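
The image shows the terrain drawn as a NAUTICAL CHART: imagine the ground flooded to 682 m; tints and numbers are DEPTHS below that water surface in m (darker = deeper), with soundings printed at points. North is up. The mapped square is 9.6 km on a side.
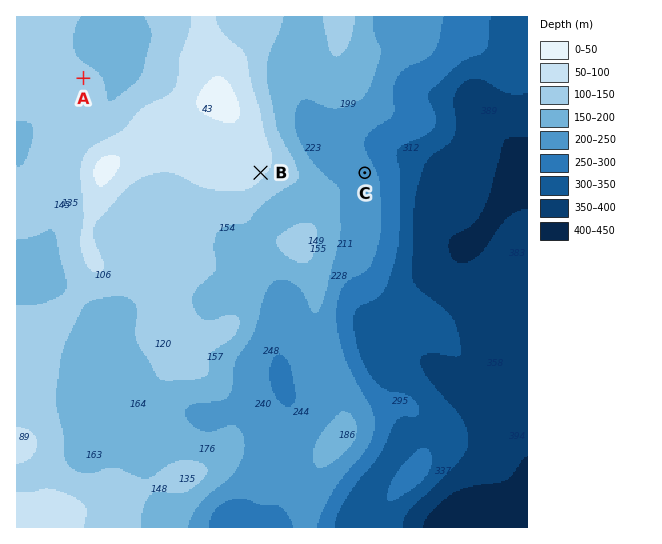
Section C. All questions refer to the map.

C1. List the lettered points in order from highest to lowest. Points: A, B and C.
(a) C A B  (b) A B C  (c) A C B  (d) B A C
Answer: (d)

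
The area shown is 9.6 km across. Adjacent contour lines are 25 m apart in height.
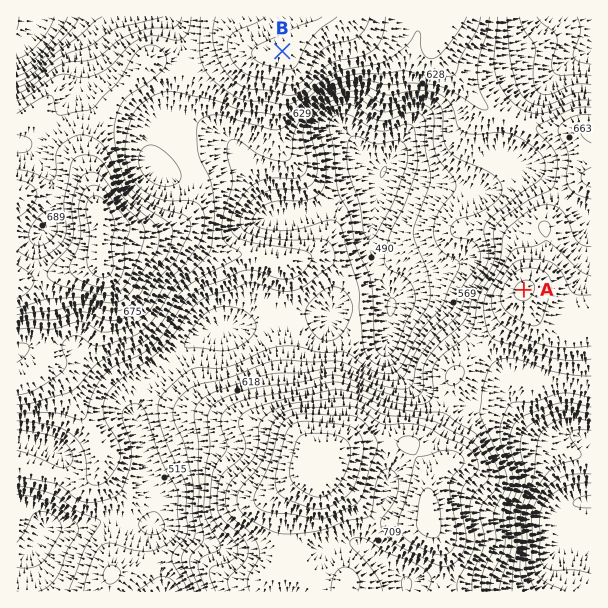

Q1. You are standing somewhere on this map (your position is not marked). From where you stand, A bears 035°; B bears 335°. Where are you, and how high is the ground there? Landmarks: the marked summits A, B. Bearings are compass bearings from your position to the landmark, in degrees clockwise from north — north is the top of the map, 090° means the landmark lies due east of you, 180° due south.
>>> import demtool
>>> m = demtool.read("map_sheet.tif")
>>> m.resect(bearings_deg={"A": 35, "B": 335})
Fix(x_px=446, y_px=401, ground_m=665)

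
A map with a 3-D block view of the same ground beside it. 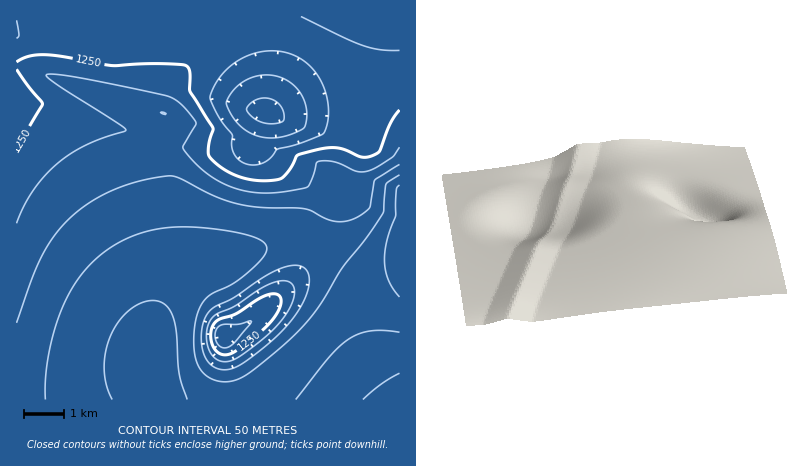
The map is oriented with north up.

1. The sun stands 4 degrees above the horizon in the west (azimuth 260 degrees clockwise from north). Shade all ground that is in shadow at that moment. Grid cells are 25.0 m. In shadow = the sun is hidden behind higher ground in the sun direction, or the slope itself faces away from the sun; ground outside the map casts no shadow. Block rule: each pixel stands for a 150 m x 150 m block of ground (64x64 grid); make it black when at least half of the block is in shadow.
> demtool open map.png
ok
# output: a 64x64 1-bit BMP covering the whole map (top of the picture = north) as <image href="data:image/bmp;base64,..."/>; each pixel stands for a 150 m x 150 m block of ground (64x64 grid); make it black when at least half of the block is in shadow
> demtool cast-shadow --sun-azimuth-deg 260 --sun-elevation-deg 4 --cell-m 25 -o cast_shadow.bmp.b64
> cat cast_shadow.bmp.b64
<image width="64" height="64" href="data:image/bmp;base64,Qk0+AgAAAAAAAD4AAAAoAAAAQAAAAEAAAAABAAEAAAAAAAACAAATCwAAEwsAAAIAAAAAAAAA////AAAAAAAAAAAAAAAAAAAAAAAAAAAAAAAAAAAAAAAAAAAHgAAAAAAAAA/gAAAAAAAAD/gAAAAAAAAf/AAAAAAAAB/+AAAAAAAAH/8AAAAAAAAf/4AAAAAAAB//gAAAAAAAH//AAAAAAAAP/+AAAAAAAA//8AAAAAAAD//wAAAAAAAH//AAAAAAAAP/+AAAAAAAAA/4AAAAAAAAB/AAAAAAAAAD8AAAAAAAAAHwAAAAAAAAAAAAAAAAAAAAAAAAAAAAAAAAAAAAAAAAAAAAAAAAAAAAAAAAAAAAAAAAAAAAAAAAAAAAAAAAAAAAAAAAAAAAAAAAAAAAAAAAAAAAAAAAAAAAAAAAAAAAAAAAAAAAAAAAAAAAAAAAAAAgAAAAAAAAAf4AAAAAAAAD/4AAAAAAAAf/wAAAAAAAD//AAYAAAAAP/8AHwAAAAB//gAPAAAAAH/+AAAAAAAAH/4AAAAAAAAf/wAAAAAAAB//wAAAAAAAH//gAAAAAAA///AAAAAAAP//8AAAAAAB///wAAAAAAH///gAAAAAAP//8AAAAAAA///gAAAAAAAP/4AAAAAAAAP4AAAAAAAAAAAAAAAAAAAAAAAAAAAAAAAAAAAAAAAAAAAAAAAAAAAAAAAAAAAAAAAAAAAAAAAAAAAAAAAAAAAAAAAAAAAAAAAAAAAAAAAAAAAAAAA=="/>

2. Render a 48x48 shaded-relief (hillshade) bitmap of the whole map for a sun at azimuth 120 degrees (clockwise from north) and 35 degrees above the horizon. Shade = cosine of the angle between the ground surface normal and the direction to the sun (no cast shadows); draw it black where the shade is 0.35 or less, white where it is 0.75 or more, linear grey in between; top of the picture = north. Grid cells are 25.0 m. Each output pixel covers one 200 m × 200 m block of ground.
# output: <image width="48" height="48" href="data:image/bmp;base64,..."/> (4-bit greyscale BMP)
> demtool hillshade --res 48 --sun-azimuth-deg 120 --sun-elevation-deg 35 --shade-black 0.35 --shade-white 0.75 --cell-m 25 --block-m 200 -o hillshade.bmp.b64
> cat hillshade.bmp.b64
<image width="48" height="48" href="data:image/bmp;base64,Qk32BAAAAAAAAHYAAAAoAAAAMAAAADAAAAABAAQAAAAAAIAEAAATCwAAEwsAABAAAAAAAAAAAAAAABEREQAiIiIAMzMzAERERABVVVUAZmZmAHd3dwCIiIgAmZmZAKqqqgC7u7sAzMzMAN3d3QDu7u4A////AHd3d4iIiIiIiZmZmIiIiJmZmZmqqqqqqnd3d3iIiIiIiZmZmYh3iImZmZmaqqqqqnd3d3iIiIiIiZmZmYdmZ4iZmZmZmaqqqnd3d3eIiIiIiZmqqYZERXiJmZmZmZmaqnd3d3d4iIiIiZmrupYyI1Z4mZmZmZmZmXd3d3d3iIiIiZqrzKYhATRniZmZmZmZmXd3d3d3iIiIiJms3tgxABJGeJmZmZmZmXd3d3d3eIiIiJms7/tSIAAkZ4mZmZmZmXd3d3d3eIiIiJms7/6WUxACRniZmZmZmXd3d3d3eIiIiJms7//Kl0EAJGiJmZmZmXd3d3d3d4iIiJmr3//tynQQE1eImZmZmXd3d3d3d4iIiImaze7v7adCEkZ4iIiIiHd3d3d3d3iIiImavM3e/9p0MkVniIiIiGd3d3d3d3iIiImZqrvN7+ynVEVniIiIiGd3d3d3d3iIiIiZmaqs3u3JdlVneIiHd2d3d3d3d3eIiIiZmZmavN3Ll2Znd3d3d2d3d3d3d3eIiIiImZmZq7zLqYd3d3d3Znd3d3d3d3eIiIiIiIiJmau7qYh3d3dmZnd3d3d3d3d4iIiIiIiIiZqqqZiHd3ZmVXd3d3d3d3d4iIiIiIiIiJmZmZiId2ZlVXd3d3d3d3d4iIiIiIiIiIiZmZiId2ZVRHd3d3d3d3d4iIiIiIiIiIiIiZiId2VURHd3d3d3d3d3iIiIiIiIiIiIiIiId2VURHd3d3d3d3d3iIiIiIiHd3d3eIiId2VERHd3d3d3d3d3iIiIiIh3d3Zmd3iIh2VEQ3d3d3d3d3d3iIiIiIh3dmZmZniJiHVEM3d3d3d3d3d3iIiIiIiHdmZVZneJmHZDMnd3d3d3d3d3iIiIiIiHdmZVVmeJmXVDInd3d3d3d3d4iIiJmZiId2ZlVmd4iIZDInd3d3d3d3eIiIiZmZmYh3ZlVVZniHZDM3d3d3d3d3iIiIiaqqqZiHZlVVVmeIdUM2d3d3d3eIiIiImqq7uqmHZVRERWeIhlRGd3d3d4iIiIiJmru7uqmHZVREVWeIh2VWZ3d3iIiIiIiJqru7uqmHZlVVVWeIh3ZWZ3d3iIiIiIiJqru7uqmIdmVVVmeIiHZmZ3eIiIiIiIiImqu7uqqZh2ZmZmeIiHdmZ3iIiIiIiIiImaq7u7qpiHdmZneIiId2d3iIiIiIiId3iaq7u7uqmId2Z3eIiId2d4iIiIiId3d3iaq7zLu6mYd3d3eIiIh3d4iIiId3d3d4iaq7u7u6qYh3d3iIiIiHd3eHd3d3d4iIiZqru7u6qZiIiIiIiIiGd3d3d3eIiIiIiJmqu7uqqZiIiIiIiIiGZnd3eIiIiIiIiImaqqqqqZmIiIiIiIiGZ3d4iIiIiIiIiIiZqqqqmZmIiIiIiIiGd3eIiIiIiIiIiIiImZmZmZmIiIiIiIiHd4iIiIiIiIiIiIiIiJmZmZiIiIiIiIiHeIiIiIiIiIiIiIiIiIiIiIiIiIiIiIiIiIiIiIiIiIiIiIiIiIiIiIiIiIiIiIiA=="/>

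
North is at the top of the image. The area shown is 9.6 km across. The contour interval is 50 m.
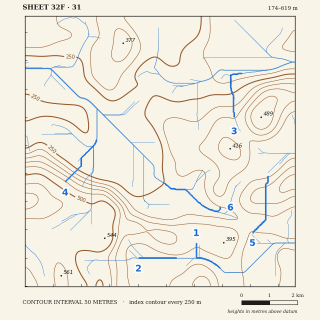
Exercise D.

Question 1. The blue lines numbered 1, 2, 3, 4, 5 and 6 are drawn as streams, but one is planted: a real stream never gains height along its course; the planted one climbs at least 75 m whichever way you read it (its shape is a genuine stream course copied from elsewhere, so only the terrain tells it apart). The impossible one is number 5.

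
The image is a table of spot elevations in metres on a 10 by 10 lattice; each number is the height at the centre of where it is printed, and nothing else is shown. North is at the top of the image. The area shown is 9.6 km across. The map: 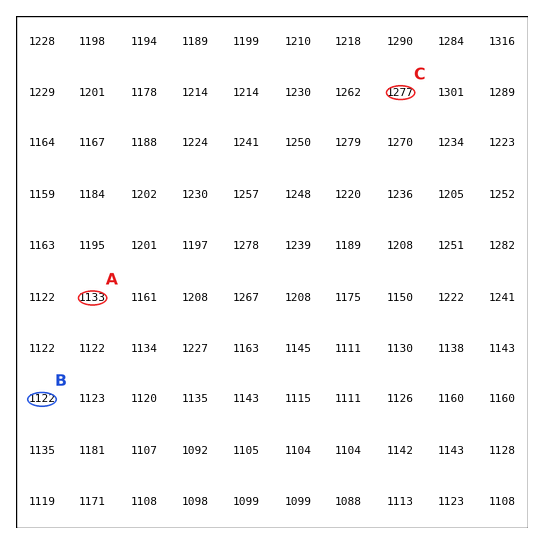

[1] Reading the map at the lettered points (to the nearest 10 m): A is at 1130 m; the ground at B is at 1120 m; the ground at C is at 1280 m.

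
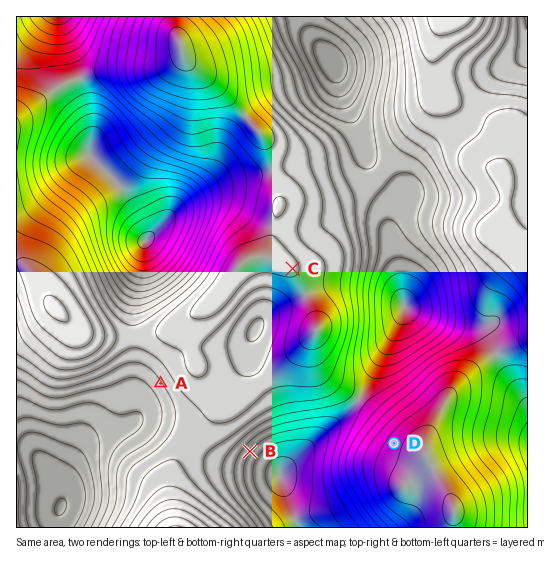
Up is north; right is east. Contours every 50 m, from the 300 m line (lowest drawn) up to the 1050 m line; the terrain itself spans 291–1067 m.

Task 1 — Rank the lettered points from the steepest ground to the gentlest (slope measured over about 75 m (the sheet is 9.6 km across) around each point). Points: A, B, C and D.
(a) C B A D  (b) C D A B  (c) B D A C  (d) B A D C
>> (d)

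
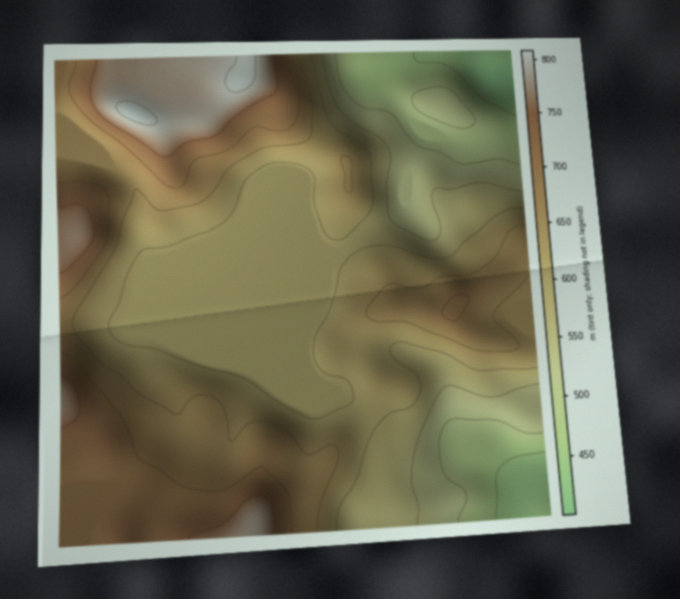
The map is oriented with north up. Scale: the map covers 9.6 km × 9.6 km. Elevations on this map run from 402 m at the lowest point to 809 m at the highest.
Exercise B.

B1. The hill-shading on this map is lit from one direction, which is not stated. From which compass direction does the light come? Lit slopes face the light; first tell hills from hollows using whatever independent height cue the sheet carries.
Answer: SW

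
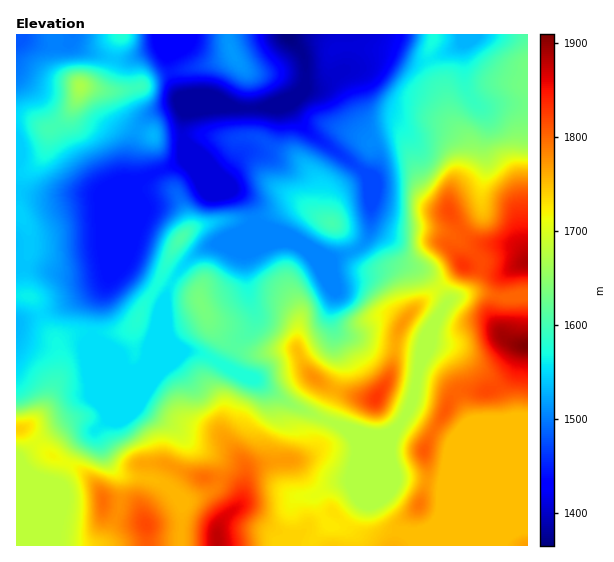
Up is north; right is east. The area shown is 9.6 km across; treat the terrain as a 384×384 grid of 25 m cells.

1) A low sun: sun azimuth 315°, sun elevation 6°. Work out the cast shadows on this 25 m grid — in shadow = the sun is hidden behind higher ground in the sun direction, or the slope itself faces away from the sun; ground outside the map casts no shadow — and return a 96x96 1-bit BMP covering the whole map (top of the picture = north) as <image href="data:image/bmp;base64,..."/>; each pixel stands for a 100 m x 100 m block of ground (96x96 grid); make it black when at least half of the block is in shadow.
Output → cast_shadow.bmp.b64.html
<image width="96" height="96" href="data:image/bmp;base64,Qk2+BAAAAAAAAD4AAAAoAAAAYAAAAGAAAAABAAEAAAAAAIAEAAATCwAAEwsAAAIAAAAAAAAA////AAAAAAAAAAAAAH/AAAAAAAAAAAAYAD/AAAAAAAAAAAA4AH/AAAAAAAAAAAAQAP/AAAAAAAAAAAAAAP/AAAAMAAAAAAAAAH/AAAAOAAAAAAAAAD/AAAAOAAAAAAAAAB/AAAAGAAAAAAAAAA/AAAAEAAAAAAAAAAfAAAAAAAAAAAAAAAfAAAAAAAAAAAAAAAfAAAAAAAAAAAAAAAfDwAADAAAAAAAAAAOHwAADgAAAAAAAAAAHwAADgAAAAAAAAAADgAAHgAAAAAAAAAAAAAAHgAAAAAAAAAAAAAAHgAAAAAAAAAAAAAADwABgAAAAAAAAAAOD4ABwAAAAAAAAAA/B8AA4DAAAAAAAAD/h+AAYDgAAAAAAAP/g+AAABgAAAAAAA//w/AAAAAAAAAAAB//wf/4AAAAAAAAAAD/wP/8AAAAAAAAAAA/4H/8AAAAAAAAAAA/4AP4AAAAAAAAAAAf4AAAAAAAAAAAAAAf4AAAAAAAAAAAAAAP4AAAAAAAAAAAAAAP4AAAAAAAAAAAAAAH4AAAAAAAAAAgAAAH4AAAAAAAAAAAAAAD8AAAAAAAAAAAAAAD8AAEAAAAAAAAAAAD+AAAAAAAAAAAAAAD+AAAAAAAAAAAAAAD/AAAAAACAAAABAAD/AAAAAACAAAABgAD/AAAAAADAAAADwAB/AAAAAADAAAADwAA/AAAAAABAAAABwAA/AAAAAABAAAABwAAfgAAAAABgAAABwAAHgAAAAAAgAAABwAADgAAAAAAwAAABgAAAGA8AAAAQAAABgAAAfh8AAAAIAAABAAAAPh8AAAAMAAAAAAAAHAcAAAAOAAAAAAAAAAEAAAAHgAAAAAAAAAAAAAAH4AAAAAAAAAAAAAAH/AAAAwAAAAAAAAAD/gAAD8AAAAAAAAAB/gAAP8AAAAAAAAAB/gAAP8AAAAAAAAAA/wAAH8AAAAAAAAAAP4AAD8AAAAAAAAAAAwAAB8AAAAAAAAAAAAAAA8AAAAAAAAAAAAAAA8AAAAAAAAAAAAAAA8AAAAAABgAAAAAAAcAAAAAAPwAAAAAAAcAAAAAA/8AAAAAAAcAAAAAD//AAAAAAAIAAAAAH//wAQAAAAAAAAAAH//+B4AAAAAAAAAAH////wAAAAAAAAAAD////wAAAAAAAAAAD////wAAAAAAAAAAB////8AAAAAAAAAAB//9/8AAAAAAAAAAA//4/4AAAAAAAAAAAP/4f4AAAAAAAAAAAD/4f4AAAAAAAAAAAB/8fwAAAAAAAAAAAH///wAAAAAAAAAAAH///wABgAAAAAAAAH///wAPwAAAAAAAAH///wA/4AAAAAAAAD///wD/4AAAAAAAAD////7/4AAAAAAAABgH//z/4AAAAAAAAAAB//z/4AAAAAAAAAAB//g/4AAAAAAAAAAA4/AHwAAAAAAAAAAA4AAAAAAAAAAAAAADwAAAAAAAAAAAAAAfwAAAAAAAAAAAAAA/gAAAAAAAAAAAAAB/gAAAAAAAAAAAAAA/AAAYAAAAAgAAAAAfAAB4AAAAAAAA="/>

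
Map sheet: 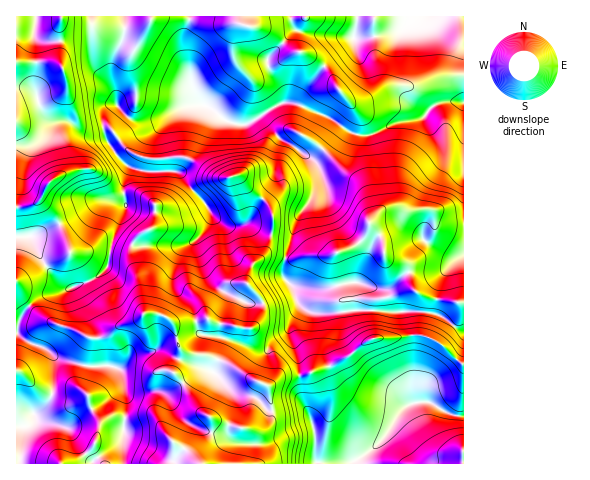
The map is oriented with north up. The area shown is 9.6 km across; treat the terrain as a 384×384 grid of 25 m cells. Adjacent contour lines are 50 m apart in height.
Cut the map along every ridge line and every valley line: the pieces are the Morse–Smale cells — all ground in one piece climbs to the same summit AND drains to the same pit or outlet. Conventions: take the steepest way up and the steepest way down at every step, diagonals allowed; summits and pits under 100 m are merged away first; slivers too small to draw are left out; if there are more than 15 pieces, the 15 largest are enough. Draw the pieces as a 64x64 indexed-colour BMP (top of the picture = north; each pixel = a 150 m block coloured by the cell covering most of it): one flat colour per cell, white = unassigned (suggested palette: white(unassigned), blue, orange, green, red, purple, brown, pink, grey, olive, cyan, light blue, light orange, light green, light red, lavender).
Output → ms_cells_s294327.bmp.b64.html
<image width="64" height="64" href="data:image/bmp;base64,Qk12CAAAAAAAAHYAAAAoAAAAQAAAAEAAAAABAAQAAAAAAAAIAAATCwAAEwsAABAAAAAAAAAA////ALR3HwAOf/8ALKAsACgn1gC9Z5QAS1aMAMJ34wB/f38AIr28AM++FwDox64AeLv/AIrfmACWmP8A1bDFABEREREREREREREREREiIiIiIiIiIiIiIiVVVVVVVVVVERERERERERERERERESIiIiIiIiIiIiIiIlVVVVVVVVUREREREREREREREREREiIiIiIiIiIiIiIiJVVVVVVVVRERERERERERERERERESIiIiIiIiIiIiIiIiVVVVVVVVEREREREREREREREREREiIiIiIiIiIiIiIiIlVVVVVVURERERERERERERERERESIhEREiIiIiIiIiIiJVVVVVVRERERERERERERERERERERERESIiIiIiIiIiIlVVVVVVEREREREREREREREREREREREREiIiIiIiIiIiJVVVUiIREREREREREREREREREREREREiIiIiIiIiIiIiVVUiIhERERERERERERERERERERERESIiIiIiIiIiIiIiIiIiERERERERERERERERERERERERIiIiIiIiIiIiIiIiIiIRERERERERERERERERERERERESIiIiIiIiIiIiIiIiIhEREREREREREREREREREREREREiIiIiIiIiIiIiIiIiEREREREREREREREREREREREREREREiIiIiIiIiIiIiIRERERERERERERERERERERERERERERESIiIiIiIiIiIhERERERERERERERERERERERERERERERESIiIiIiIiIREREREREREREREREREREREREREREREREREiIiIiIiIRERERERERERERERERERERERERERERERERERIiIiIiIREREREREREREREREREREREREREREREREREREREREREREREREREREREREREREREREREREREREREREREREREREREREREREREREREREREREREREREREREREREREREREREREREREREREREREREREREREREREREREREREREREREREREREREREREREREREREREREREREREREREREREREREREREREREREREREREREREREREREREREREREREREREREREREREREREREREREREREREREREREREREREREREREREREREREREREREREzEREREREREREREREREREREREREREREREREREREREREzMzEREREREREREREREREREREREREREREREREREREREzMzMxEREREREREREREREREREREREREREREREREREREzMzMzMRERERERERERERERERERERERERERERERERERETMzMzMxERERERERERERERERERERERERERERERERERETMzMzMzERERERERERERERERERERERERERERERERERERMzMzMzMxERERERERERERERERERERERERERERERERERMzMzMzMzERERERERERERERERERERERERERERERERETMzMzMzMzMRERERERERERERERERERERERERERERERERMzMzMzMzMzEREREREREUREEREREREREREREREREREREzMzMzMzMzMREREREREURERBERERERERERERERERERETMzMzMzMzMzEREREREUREREERERERERERERERERERERMzMzMzMzMzMRERERERRERERBEREREREREREREREREREzMzMzMzMzMRERERERREREREQRERERERERERERERERETMzMzMzMzMxERERERREREREREERERERERERERERERERMzMzMzMzMzMRERERREREREREQREREREREREREREREREzMzMzMzMzMxERERRERERERERBERERERERERERERERETMzMzMzMzMzREREREREREREREERERERERERERERERERMzMzMzMzMzREREREREREREREQREREREREREREREREREzMzMzMzMzRERERERERERERERBEREREREREREREREREREzMzMzMzNEREREREREREREREQREREREREREREREREREREzMzMzMRRERERERERERERERBERERERERERERERERERERMzMxMREURERERERERERERBERERERERERERERERERERETMREREREUREREREREQURBERERERERERERERERERERERERERERERERRERERBERERERERERERERERERERERERERERERERERERERRERBERERERERERERERERERERERERERERERERERERERERERERERERERERERERERERERERERERERERERERERERERERERERERERERERERERERERERERERERERERERERERERERERERERERERERERERERERERERERERERERERERERERERERERERERERERERERERERERERERERERERERERERERERERERERERERERERERERERERERERERERERERERERERERERERERERERERERERERERERERERERERERERERERERERERERERERERERERERERERERERERERERERERERERERERERERERERERERERERERERERERERERERERERERERERERERERERERERERERERERERERERERERERERERERERERERERERERERERERERERERERERERERERERERERERERERERERERERERERERERERERERERERERERERERERERERERERERERERERERERERERERERERERERERERERERERERERERERERERERERERERERERERERERERERERER"/>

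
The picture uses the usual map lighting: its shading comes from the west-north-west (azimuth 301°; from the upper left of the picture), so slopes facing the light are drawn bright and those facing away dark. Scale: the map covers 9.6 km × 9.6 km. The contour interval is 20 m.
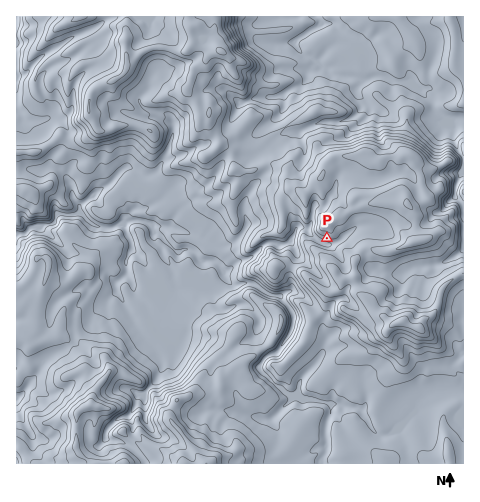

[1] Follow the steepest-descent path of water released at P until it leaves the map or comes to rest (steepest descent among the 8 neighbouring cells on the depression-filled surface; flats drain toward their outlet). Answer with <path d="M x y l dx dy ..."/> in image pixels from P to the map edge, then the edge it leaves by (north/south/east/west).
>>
<path d="M327 238l-4 4-3 0-6-5-7-7 0-1-2-1-8 0-4 9-7 7-7 1-3-2-10 0-7 6-7 8-4 2-7 1-11 10-6 1-9-9-13 0-6-7-6-5-7-1-4 2-4 0-15-16-5-1-3-5-9-8-13 0-6 4-8 0-4 3-9 0-1-1-5 0-2-2-12-10-24 0-7 9-9 1-2 3-8 0-4 1-3 5-8 0-1 1"/>
exit: west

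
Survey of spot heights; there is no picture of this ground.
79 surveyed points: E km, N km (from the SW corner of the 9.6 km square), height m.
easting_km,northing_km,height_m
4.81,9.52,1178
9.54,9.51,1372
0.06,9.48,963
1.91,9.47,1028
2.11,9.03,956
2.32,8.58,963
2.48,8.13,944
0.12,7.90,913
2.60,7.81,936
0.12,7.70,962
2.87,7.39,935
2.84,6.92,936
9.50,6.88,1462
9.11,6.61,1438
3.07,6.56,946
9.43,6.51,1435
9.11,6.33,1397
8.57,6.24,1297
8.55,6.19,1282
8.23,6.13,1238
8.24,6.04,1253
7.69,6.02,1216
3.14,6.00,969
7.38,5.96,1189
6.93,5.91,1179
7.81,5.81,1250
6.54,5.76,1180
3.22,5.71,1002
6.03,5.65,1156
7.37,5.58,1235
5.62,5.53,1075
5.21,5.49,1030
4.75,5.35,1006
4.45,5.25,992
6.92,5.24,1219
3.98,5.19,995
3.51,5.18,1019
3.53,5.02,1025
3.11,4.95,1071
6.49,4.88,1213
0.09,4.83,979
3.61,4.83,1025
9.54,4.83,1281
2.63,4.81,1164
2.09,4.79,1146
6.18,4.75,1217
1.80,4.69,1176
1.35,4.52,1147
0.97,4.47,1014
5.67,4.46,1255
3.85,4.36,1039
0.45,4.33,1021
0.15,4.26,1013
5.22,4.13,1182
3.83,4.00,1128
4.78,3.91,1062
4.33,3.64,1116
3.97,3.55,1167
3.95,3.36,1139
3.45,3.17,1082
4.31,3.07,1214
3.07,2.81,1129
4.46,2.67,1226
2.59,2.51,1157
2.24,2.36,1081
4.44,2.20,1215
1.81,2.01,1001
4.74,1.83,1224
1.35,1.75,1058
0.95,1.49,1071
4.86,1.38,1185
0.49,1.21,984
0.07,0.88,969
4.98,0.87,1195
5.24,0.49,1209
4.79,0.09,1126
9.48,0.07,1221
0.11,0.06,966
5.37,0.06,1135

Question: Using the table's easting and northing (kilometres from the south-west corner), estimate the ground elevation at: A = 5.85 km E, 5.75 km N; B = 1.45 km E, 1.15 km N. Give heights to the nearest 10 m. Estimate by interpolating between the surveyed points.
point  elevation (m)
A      1130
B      1090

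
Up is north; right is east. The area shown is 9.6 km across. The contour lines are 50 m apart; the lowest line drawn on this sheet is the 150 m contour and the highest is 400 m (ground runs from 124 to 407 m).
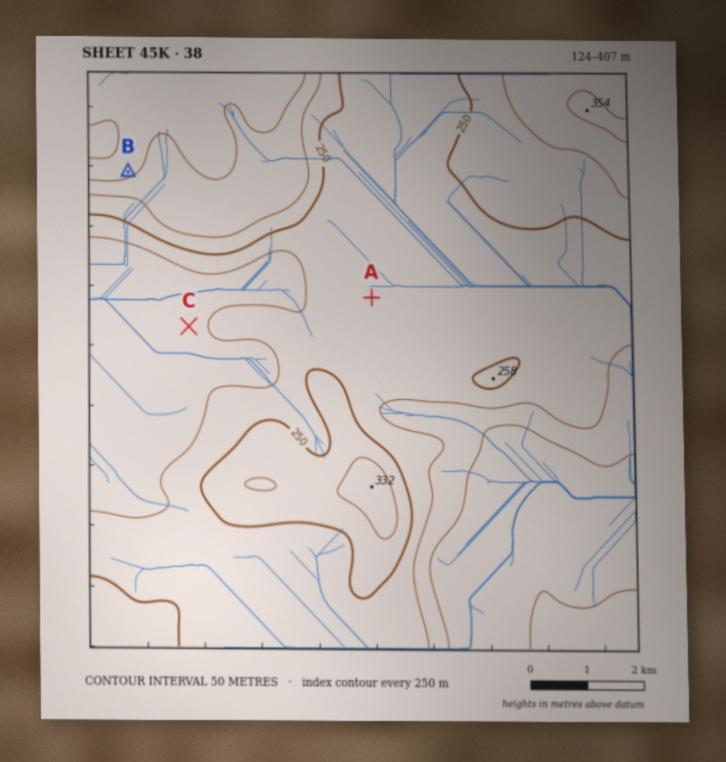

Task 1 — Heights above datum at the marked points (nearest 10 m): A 220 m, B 360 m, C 190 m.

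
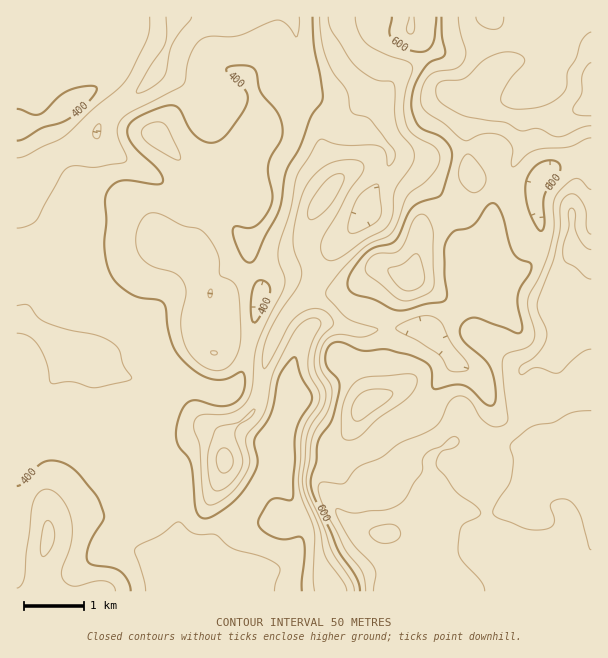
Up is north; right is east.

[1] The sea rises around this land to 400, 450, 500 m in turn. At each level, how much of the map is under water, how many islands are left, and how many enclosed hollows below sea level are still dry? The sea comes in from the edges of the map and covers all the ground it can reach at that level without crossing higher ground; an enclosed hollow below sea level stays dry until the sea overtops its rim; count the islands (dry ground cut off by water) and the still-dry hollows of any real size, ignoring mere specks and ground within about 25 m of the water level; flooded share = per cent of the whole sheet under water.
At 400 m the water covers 31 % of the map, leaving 0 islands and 0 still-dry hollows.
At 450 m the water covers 45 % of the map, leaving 1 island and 0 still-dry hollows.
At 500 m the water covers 55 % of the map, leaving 1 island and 0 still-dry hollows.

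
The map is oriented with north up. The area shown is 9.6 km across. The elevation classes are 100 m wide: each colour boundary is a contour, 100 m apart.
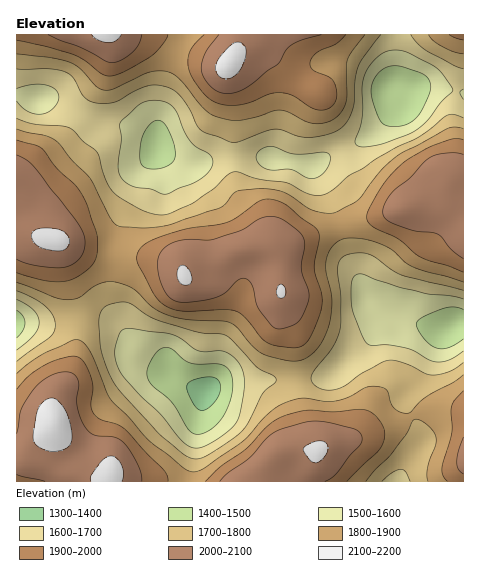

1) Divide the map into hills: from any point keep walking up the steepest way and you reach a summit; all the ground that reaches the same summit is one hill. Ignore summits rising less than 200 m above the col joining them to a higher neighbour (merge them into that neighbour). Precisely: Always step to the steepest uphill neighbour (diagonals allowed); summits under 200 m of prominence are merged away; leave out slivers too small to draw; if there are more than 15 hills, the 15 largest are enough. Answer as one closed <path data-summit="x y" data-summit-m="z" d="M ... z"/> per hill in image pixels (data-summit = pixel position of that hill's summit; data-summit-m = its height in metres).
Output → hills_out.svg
<path data-summit="185 276" data-summit-m="2110" d="M158 150l-18 23-6 25-14 26-8 33-2 35 3 13 17 42 10 14 25 9 21 14 18 8 14-8 11-2 92-4 15-7 36-34 12-19 6-5-16-8-9-10-15-35-17-55-15-30-7-9-51-10-36 2-28 7-10 0-21-10z"/><path data-summit="229 65" data-summit-m="2132" d="M395 34l-209 0-12 22-11 33-5 27-1 33 8 6 21 10 10 0 20-6 21-3 23 0 38 6 9 4 8-1 15-11 26-10 15-10 22-24 5-9 0-9-3-4z"/><path data-summit="318 451" data-summit-m="2113" d="M392 314l-7 2-13 21-43 39-37 4-22-1-41 3-11 2-10 6-5 10-6 28-7 53 208 1 10-19 14-19-2-13-14-27 0-9 20-30 12-27 8-8-9-1-25-7z"/><path data-summit="54 424" data-summit-m="2167" d="M84 318l-13 0-18 4-37 2 0 157 173 1 8-54 8-35-19-9-17-12-18-6-14-8-13-25-12-11-11-3z"/><path data-summit="405 208" data-summit-m="2084" d="M435 88l-16 0-14 3-8-2-1 16-17 22-18 14-31 13-19 12 7 9 15 30 17 55 17 38 10 9 25 12 35 10 10 0 17-6 0-229-11-4z"/><path data-summit="56 240" data-summit-m="2123" d="M19 95l-3 0 0 228 37-1 18-4 30 1 11 3 11 10-10-27-3-13 3-44 8-28 13-22 6-25 16-21 1-9-7-7-18-9-17-3-16 0-40-22-7-3-19 0z"/><path data-summit="109 35" data-summit-m="2119" d="M185 34l-168 0-1 60 17 5 19 0 7 3 40 22 16 0 17 3 18 9 7 6 1-26 6-31 10-29z"/><path data-summit="463 459" data-summit-m="2042" d="M463 323l-10 3-15 12-12 27-20 30 0 9 14 27 2 13-14 19-8 14-1 5 65-1z"/><path data-summit="463 35" data-summit-m="1940" d="M463 34l-67 0-1 53 10 4 14-3 16 0 28 6z"/>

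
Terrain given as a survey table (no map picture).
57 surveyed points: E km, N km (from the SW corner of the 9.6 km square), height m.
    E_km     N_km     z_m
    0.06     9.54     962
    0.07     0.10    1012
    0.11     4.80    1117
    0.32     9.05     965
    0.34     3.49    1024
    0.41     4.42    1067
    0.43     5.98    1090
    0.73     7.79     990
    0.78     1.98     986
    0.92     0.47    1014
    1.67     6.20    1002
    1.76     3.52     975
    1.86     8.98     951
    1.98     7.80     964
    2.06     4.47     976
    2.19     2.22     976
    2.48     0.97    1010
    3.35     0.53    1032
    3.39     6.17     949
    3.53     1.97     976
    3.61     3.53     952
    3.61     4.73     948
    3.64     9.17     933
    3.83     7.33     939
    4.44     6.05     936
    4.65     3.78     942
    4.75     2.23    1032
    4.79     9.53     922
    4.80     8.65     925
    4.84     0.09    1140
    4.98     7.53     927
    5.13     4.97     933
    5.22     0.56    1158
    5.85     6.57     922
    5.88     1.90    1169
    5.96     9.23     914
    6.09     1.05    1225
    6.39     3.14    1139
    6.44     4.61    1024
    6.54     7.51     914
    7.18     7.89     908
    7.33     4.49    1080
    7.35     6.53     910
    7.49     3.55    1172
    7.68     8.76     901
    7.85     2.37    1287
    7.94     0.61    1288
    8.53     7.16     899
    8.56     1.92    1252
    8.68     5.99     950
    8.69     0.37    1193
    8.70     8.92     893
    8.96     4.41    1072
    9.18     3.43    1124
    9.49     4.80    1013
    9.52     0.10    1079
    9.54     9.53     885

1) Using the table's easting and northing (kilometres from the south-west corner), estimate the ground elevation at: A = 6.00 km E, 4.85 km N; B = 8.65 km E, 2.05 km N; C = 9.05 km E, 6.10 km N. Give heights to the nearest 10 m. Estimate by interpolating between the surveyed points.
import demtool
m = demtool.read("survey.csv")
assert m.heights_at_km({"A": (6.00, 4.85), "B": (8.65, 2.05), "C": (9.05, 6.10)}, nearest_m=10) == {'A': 970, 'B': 1240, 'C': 930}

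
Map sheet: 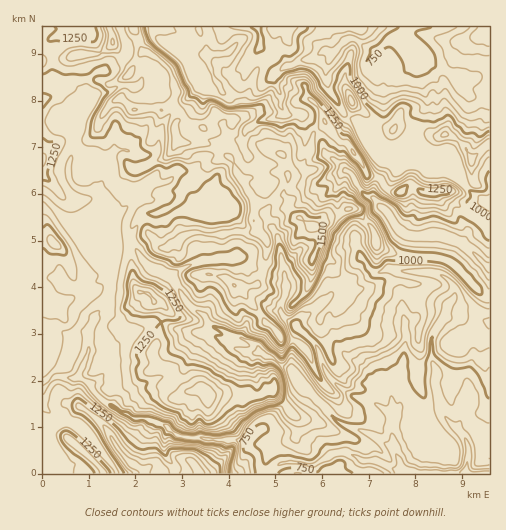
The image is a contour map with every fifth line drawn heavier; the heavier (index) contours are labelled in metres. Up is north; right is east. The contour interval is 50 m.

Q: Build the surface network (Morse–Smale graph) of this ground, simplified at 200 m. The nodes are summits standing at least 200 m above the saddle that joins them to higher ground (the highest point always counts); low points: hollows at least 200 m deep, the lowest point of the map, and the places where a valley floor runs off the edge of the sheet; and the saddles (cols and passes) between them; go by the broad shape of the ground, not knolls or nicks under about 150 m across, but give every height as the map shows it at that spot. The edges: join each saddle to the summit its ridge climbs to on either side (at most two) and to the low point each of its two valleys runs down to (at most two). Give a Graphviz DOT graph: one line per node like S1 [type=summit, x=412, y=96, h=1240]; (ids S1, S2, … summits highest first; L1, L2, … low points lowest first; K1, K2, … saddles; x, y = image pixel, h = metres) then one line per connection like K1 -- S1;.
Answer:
graph terrain {
  S1 [type=summit, x=313, y=226, h=1578];
  S2 [type=summit, x=209, y=395, h=1435];
  S3 [type=summit, x=199, y=473, h=1434];
  L1 [type=low, x=489, y=473, h=517];
  L2 [type=low, x=407, y=27, h=713];
  K1 [type=saddle, x=129, y=247, h=1171];
  K2 [type=saddle, x=205, y=39, h=1144];
  K3 [type=saddle, x=48, y=382, h=1098];
  K4 [type=saddle, x=95, y=394, h=1026];
  K5 [type=saddle, x=466, y=186, h=1006];
  K1 -- S1;
  K1 -- S2;
  K1 -- L1;
  K2 -- S1;
  K2 -- L1;
  K2 -- L2;
  K3 -- S1;
  K3 -- S3;
  K3 -- L1;
  K4 -- S2;
  K4 -- S3;
  K4 -- L1;
  K5 -- S1;
  K5 -- L1;
  K5 -- L2;
}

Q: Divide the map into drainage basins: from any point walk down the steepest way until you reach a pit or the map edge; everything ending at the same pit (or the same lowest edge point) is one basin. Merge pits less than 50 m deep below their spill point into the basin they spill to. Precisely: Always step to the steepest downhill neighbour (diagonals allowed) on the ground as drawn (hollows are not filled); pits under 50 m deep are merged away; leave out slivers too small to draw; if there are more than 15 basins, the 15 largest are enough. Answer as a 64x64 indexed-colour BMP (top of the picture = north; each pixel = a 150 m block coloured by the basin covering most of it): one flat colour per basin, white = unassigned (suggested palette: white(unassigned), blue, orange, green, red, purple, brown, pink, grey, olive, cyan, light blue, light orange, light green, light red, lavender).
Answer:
<image width="64" height="64" href="data:image/bmp;base64,Qk12CAAAAAAAAHYAAAAoAAAAQAAAAEAAAAABAAQAAAAAAAAIAAATCwAAEwsAABAAAAAAAAAA////ALR3HwAOf/8ALKAsACgn1gC9Z5QAS1aMAMJ34wB/f38AIr28AM++FwDox64AeLv/AIrfmACWmP8A1bDFABERERERERERERERERERERERERERERERERERERERERERERERERERERERERERERERERERERERERERERERERERERERERERERERERERERERERERERERERERERERERERERERERERERERERERERERERERERERERERERERERERERERERERERERERERERERERERERERERERERERERERERERERERERERERERERERERERERERERERERERERERERERERERERERERERERERERERERERERERERERERERERERERERERERERERERERERERERERERERERERERERERERERERERERERERERERERERERERERERERERERERERERERERERERERERERERERERERERERERERERERERERERERERERERERERERERERERERERERERERERERERERERERERERERERERERERERERERERERERERERERERERERERERERERERERERERERERERERERERERERERERERERERERERERERERERERERERERERERERERERERERERERERERERERERERERERERERERERERERERERERERERERERERERERERERERERERERERERERERERERERERERERERERERERERERERERERERERERERERERERERERERERERERERERERERERERERERERERERERERERERERERERERERERERERERERERERERERERERERERERERERERERERERERERERERERERERERERERERERERERERERERERERERERERERERERERERERERERERERERERERERERERERERERERERERERERERERERERERERERERERERERERERERERERERERERERERERERERERERERERERERERERERERERERERERERERERERERERERERERERERERERERERERERERERERERERERERERERERERERERERERERERERERERERERERERERERERERERERERERERERERERERERERERERERERERERERERERERERERERERERERERERERERERERERERERERERERERQRERERERERERERERERERERERERERERERERERERERERRBERERERERERERERERERERERERERERERERERERERERREERERERERERERERERERERERERERERERERERERERERREQRERERERERERERERERERERERERERERERERERERERRERBERERERERERERERERERERERERERERERERERERERREREEREREREREREREREREREREREREREREREREUREREREREQRERERERERERERERERERERERERERERERFERERERERERBEREREREREREREREREREREREREREREREUREREREREREEREREREREREREREREREREREREREREREUREREREREREQRERERERERERERERERERERERERERERERRERERERERERBERERERERERERERERERERERERERERERREREREREREQzERERERERERERERERERERERERERERERREREREREREQzMRERERERERERERERERERERERERERERREREREREREMzMxERERERERERERERERERERERERERERFEREREREREMzMzERERERERERERERERERERERERERERERRERDREMzMzMzMREREREREREREREREREREREREREREREURDMzMzMzMzMxERERERERERERERERERERERERERERERQzMzMzMzMzMzERERERERERERERERERERERESEREREREzMzMzMzMzMzMRERERERERERERERERERERERIhERERETMzMzMzMzMzMxERERERERERERERERERERERIiIRERETMzMzMzMzMzIzERERERERERERERERERERESIiIhERETMzMzMzMzMzIiMRERERERERERERERERERERIiIiIRETMzMzMzMzMzMiIhERERERERERERERERERERIiIiIhETMzMzMzMzMiIiIiERERERERERERERERERERIiIiIiISIzMzMiMyIiIiIiIREREREREREREREREREREiIiIiIiIiMzMiIiIiIiIiIhERERERERERERERERIiIiIiIiIiIiIzIiIiIiIiIiIiEREREREREREREREREiIiIiIiIiIiIiIiIiIiIiIiIiIRERERERERERERERESIiIiIiIiIiIiIiIiIiIiIiIiIhEREREREREREREREREiIiIiIiIiIiIiIiIiIiIiIiIiEREREREREREREREREiIiIiIiIiIiIiIiIiIiIiIiIiIRERERERERERERERESIiIiIiIiIiIiIiIiIiIiIiIiIhERERERERERERERESIiIiIiIiIiIiIiIiIiIiIiIiIiERERERERERERERERIiIiIiIiIiIiIiIiIiIiIiIiIiIREREREREREREREREiIiIiIiIiIiIiIiIiIiIiIiIiIhERERERERERERERESIiIiIiIiIiIiIiIiIiIiIiIiIiERERERERERERERESIiIiIiIiIiIiIiIiIiIiIiIiIiIRERERERERERERERIiIiIiIiIiIiIiIiIiIiIiIiIiIhERERERERERERERIiIiIiIiEiIiIiIiIiIiIiIiIiIi"/>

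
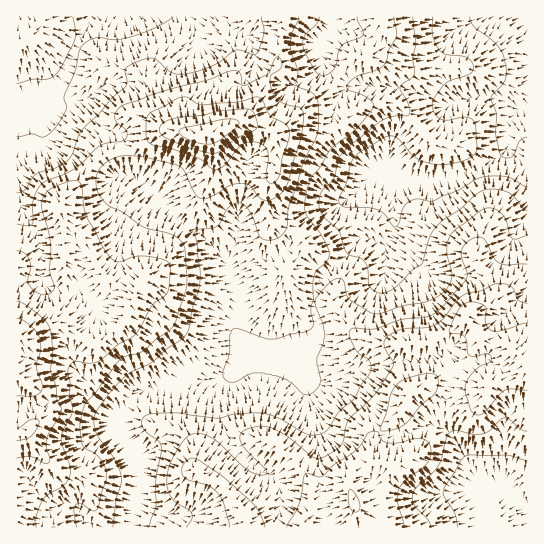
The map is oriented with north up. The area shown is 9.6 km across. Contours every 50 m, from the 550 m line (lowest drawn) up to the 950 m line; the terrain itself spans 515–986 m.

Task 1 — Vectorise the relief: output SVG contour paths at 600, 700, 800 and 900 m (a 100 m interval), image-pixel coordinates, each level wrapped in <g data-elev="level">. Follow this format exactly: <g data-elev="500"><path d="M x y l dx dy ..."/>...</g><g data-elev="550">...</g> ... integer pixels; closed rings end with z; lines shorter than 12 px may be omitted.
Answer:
<g data-elev="600"><path d="M527 187l-21-10-15-1-10 1-23 13-24 11-5 0-11-2-8 2-7 6-4 15-4 5-2-1-9-12-6-4-11-2-21-1-7-4 0-5 7-15 4-17 3-7 8-8 25-14 5-1 4 1 20 20 8 4 11 3 12 0 16-3 9-4 5-6 0-25-3-6-8-3-22 3-6-3-4-7-1-5 1-6 11-14 6-4 20-7 3-3 1-4-2-5-5-4-21-4-7-4-6-15 0-18"/></g><g data-elev="700"><path d="M527 235l-10 4-4 0-4-5-3-15-5-6-10-5-9 2-27 20-6 8-2 13 5 26-3 8-4 6-8 6-10 4-24 5-22 7-10 0-21-13-3-5-2-12-3-4-5 0-6 2-16 20 1 6 7 18 2 13-8 20 4 24-3 6-8 6-7 0-16-14-16-5-18-2-19 9-5 0-6-5 0-7 7-17 0-18 4-6 8 1 24 9 7 0 18-5 14-2 5-2 3-4 1-4-3-12 3-11 0-22 3-7 10-9 2-7-1-7-6-10-17-24 0-8 3-18 3-9 10-11 9-17 25-20 18-21 1-4-3-4-9-6-14-5-1-4 3-5 6-4 21-7 8-6 4-15 7-14-3-18"/><path d="M17 84l16-5 14 0 6-2 5-5 17-33 0-9-2-13"/><path d="M173 17l-17 10-24 10-17 3-18-2-13 5-4 7-5 20-11 25 0 4 3 7-1 4-9 16-7 7-7 4-12-3-14 2"/><path d="M357 17l1 4 5 10 0 4-21 11-3 5-5 18-5 5-6 1-4 0-4-4-10-18-2-8 2-9 12-13 2-6"/></g><g data-elev="800"><path d="M77 527l-3-15 1-6 2-2 4 0 10 6 6 0 10-33-2-8-4-10-6-5-10-6-3-5-2-18 5-20 10-12 25-34 6-3 16-5 30-24 5-8 8-26 2-10-2-32-3-9-12-8-27-7-20-14-16-8-6-8-4-7-1-9 2-8 7-9 10-6 10-2 16 1 33 7 7 3 4 5 9 21 7 5 10-1 20-12 11-2 8 3 9 11 4 3 7 0 7-3 6-6 6-11 11-41 4-21-1-7-2-3-20-6-5-4-4-7-2-8 0-6 11-10 0-8-3-2-3 1-7 16-23 12-3-1-1-8-1-4-3-2-6 0-24 9-53 14-32 12-6 5-1 7 2 4 10 9 0 4-2 4-4 3-12 1-8 2-26 24-32 14-5 6-5 10 0 24-4 3-12-2"/><path d="M431 527l-3-8-14-14-2-10 4-8 17-14 6-8 7-26 4-6 7-3 17 4 9 0 7-4 9-9 6-3 5 2 12 10 5 1"/><path d="M527 303l-9-3-4-10-4-4-7-2-8 0-13 6-13 3-7 3-7 6-12 16-9 7-9 3-22 1-14 6-4 4-1 6 9 17 0 5-19 28-25 24-3 7-3 15-2 5-19 12-4 1-5-2-24-20-15-8-11-3-12 2-9 4-2 7 5 10 22 22-1 3-7 1-13-6-27-26-7-5-13-5-10 3-7 7-10 16-4 11-1 11 1 9 4 8 6 6 11 6 3 4 0 5-6 8"/></g><g data-elev="900"><path d="M353 511l5 0 2-6-3-9-7-7-2 4 0 9 2 6z"/><path d="M17 458l13-1 15 6 4 0 1-4-4-12 1-8 4-9 9-15 2-5-5-11-1-13-5-15 2-18-4-26-4-6-9-8-11-9-8-3"/><path d="M207 153l11-1 17-13 21-10 1-6-4-12-4-2-8 0-62 8-13 4-6 5 0 7 6 5 20 9z"/></g>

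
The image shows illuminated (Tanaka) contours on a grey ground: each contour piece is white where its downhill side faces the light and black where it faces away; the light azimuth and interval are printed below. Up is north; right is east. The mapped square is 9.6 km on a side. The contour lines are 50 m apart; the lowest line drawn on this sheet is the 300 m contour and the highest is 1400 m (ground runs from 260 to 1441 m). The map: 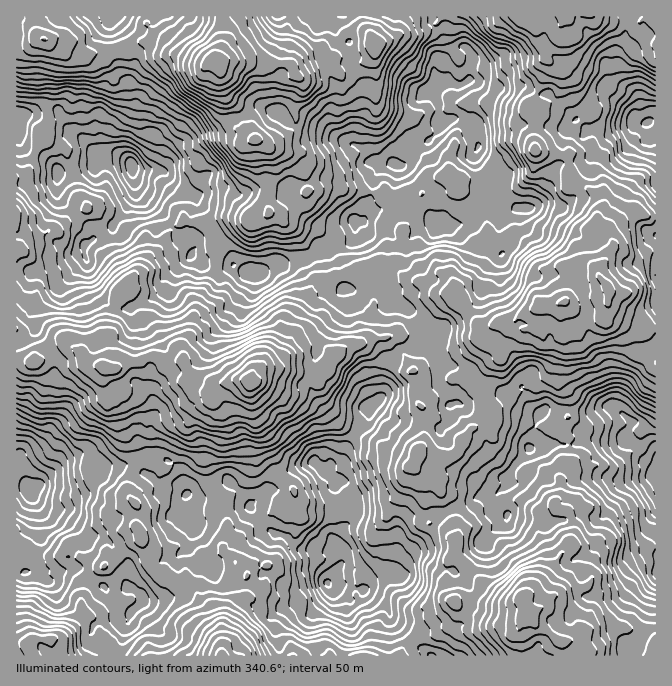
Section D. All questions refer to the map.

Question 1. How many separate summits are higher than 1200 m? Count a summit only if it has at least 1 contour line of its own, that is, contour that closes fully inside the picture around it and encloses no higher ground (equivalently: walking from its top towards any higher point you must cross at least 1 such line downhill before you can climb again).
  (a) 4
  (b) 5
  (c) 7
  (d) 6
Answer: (b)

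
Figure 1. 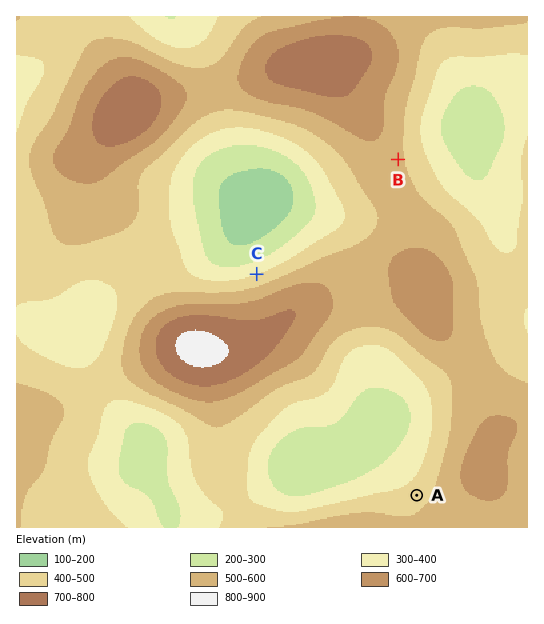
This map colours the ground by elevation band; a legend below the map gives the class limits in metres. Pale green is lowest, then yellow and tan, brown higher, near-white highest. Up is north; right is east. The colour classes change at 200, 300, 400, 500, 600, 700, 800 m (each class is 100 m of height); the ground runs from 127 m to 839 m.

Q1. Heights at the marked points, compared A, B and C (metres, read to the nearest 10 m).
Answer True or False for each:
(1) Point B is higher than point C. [True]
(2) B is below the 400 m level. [False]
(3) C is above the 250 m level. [True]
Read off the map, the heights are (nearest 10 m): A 460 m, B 520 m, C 400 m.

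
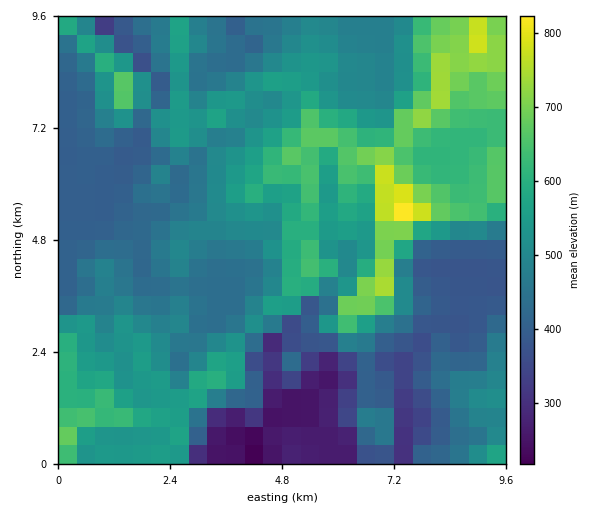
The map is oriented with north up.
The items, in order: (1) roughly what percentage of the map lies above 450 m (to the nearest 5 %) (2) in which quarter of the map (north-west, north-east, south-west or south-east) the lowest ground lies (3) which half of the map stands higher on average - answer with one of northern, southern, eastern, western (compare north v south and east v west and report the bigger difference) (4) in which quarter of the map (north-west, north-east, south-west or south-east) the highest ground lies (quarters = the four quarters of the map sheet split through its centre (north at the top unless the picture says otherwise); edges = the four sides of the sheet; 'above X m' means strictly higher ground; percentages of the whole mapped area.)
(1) Roughly 65 % of the ground is higher than 450 m.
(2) The lowest ground is in the south-west quarter.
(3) Taken as a whole, the northern half is higher than the southern.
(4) The highest point lies in the north-east quarter of the map.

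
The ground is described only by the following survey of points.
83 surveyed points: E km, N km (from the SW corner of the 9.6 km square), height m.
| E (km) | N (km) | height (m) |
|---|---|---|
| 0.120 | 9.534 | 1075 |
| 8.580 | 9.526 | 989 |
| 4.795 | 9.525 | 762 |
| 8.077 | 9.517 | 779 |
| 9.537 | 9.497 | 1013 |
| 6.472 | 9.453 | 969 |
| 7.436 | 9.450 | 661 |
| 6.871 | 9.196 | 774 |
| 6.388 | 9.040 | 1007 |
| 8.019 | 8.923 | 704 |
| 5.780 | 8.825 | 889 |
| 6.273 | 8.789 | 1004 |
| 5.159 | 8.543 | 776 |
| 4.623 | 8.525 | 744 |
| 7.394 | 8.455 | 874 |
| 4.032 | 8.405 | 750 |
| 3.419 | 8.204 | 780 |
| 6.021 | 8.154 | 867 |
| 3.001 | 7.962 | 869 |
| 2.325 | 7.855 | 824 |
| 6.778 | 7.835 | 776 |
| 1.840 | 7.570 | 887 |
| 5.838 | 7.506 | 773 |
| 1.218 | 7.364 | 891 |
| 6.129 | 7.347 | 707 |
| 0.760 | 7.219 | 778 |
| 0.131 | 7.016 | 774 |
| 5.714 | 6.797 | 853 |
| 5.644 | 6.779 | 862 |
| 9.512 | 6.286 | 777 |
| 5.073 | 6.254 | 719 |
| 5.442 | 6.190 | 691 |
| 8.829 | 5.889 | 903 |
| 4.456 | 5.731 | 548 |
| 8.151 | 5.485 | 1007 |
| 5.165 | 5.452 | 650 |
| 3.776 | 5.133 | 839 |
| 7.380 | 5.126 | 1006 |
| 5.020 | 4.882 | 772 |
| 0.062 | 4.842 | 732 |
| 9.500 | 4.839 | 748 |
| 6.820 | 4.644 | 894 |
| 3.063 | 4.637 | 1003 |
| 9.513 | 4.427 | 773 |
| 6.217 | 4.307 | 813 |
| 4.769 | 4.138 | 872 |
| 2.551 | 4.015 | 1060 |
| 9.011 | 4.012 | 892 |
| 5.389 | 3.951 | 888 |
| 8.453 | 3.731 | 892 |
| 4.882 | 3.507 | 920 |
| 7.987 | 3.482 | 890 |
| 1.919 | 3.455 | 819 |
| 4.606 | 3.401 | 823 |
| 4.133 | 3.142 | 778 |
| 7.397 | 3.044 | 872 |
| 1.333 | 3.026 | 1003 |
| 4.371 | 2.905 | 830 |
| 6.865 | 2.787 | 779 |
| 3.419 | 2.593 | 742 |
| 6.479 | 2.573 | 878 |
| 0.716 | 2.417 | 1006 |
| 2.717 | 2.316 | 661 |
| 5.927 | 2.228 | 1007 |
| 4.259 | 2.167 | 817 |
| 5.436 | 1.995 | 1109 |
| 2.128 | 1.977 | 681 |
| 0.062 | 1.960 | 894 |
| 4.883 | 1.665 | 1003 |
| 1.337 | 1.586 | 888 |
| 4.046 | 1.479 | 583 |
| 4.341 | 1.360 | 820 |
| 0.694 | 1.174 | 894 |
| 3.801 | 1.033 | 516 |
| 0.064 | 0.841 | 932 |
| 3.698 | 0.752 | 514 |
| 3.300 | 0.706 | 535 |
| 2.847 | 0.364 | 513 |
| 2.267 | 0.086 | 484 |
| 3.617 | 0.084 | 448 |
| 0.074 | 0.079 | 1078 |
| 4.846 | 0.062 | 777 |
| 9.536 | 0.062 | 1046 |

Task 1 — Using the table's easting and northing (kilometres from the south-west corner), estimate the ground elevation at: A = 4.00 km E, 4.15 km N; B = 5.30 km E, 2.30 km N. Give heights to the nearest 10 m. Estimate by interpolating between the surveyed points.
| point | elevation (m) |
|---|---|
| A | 770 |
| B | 1100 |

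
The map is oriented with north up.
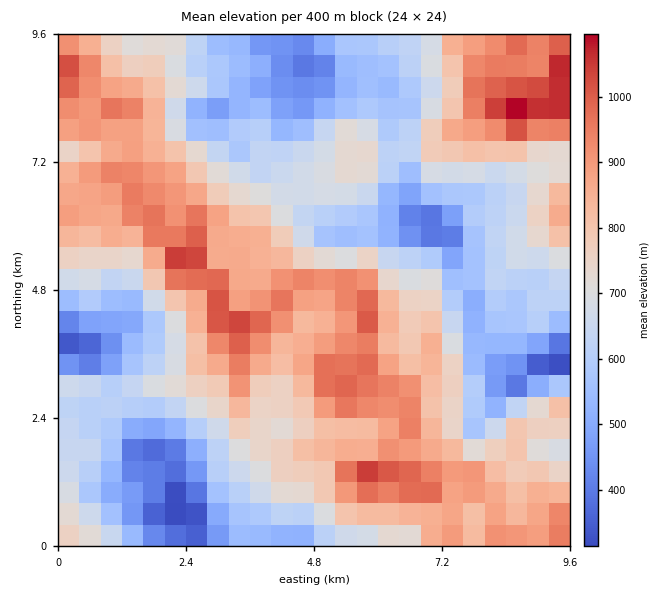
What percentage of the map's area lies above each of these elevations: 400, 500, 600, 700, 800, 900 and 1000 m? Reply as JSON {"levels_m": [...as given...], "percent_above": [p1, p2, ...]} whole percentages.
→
{"levels_m": [400, 500, 600, 700, 800, 900, 1000], "percent_above": [96, 88, 73, 55, 37, 18, 4]}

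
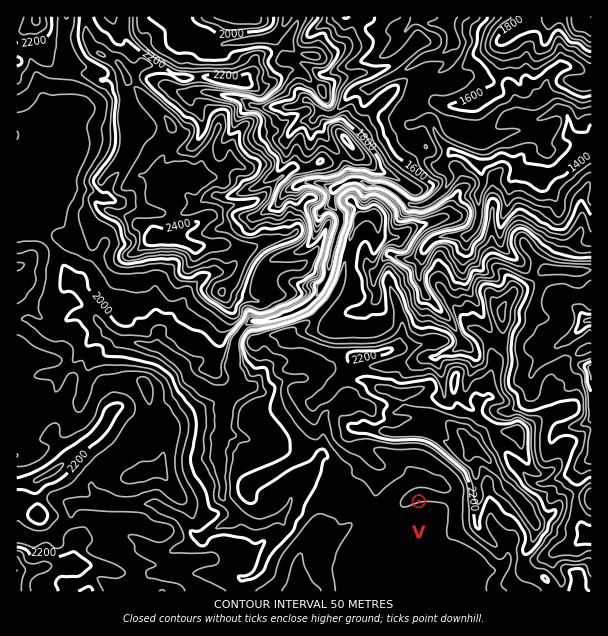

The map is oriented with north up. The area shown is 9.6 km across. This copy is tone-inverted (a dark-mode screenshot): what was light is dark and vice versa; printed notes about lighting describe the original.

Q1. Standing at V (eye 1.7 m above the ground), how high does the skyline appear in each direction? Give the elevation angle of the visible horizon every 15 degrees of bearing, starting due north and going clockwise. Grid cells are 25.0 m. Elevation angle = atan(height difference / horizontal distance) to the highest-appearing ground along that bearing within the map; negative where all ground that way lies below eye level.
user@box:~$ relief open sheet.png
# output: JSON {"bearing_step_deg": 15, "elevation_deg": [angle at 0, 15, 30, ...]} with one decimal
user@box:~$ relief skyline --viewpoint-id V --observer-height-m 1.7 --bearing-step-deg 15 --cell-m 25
{"bearing_step_deg": 15, "elevation_deg": [12.0, 12.5, 13.7, 15.6, 14.0, 12.8, 12.2, 9.1, 5.1, 1.5, -1.0, -1.2, -1.3, -1.0, -0.5, 0.7, 1.4, 1.6, 1.3, 1.9, 1.9, 4.9, 8.4, 11.1]}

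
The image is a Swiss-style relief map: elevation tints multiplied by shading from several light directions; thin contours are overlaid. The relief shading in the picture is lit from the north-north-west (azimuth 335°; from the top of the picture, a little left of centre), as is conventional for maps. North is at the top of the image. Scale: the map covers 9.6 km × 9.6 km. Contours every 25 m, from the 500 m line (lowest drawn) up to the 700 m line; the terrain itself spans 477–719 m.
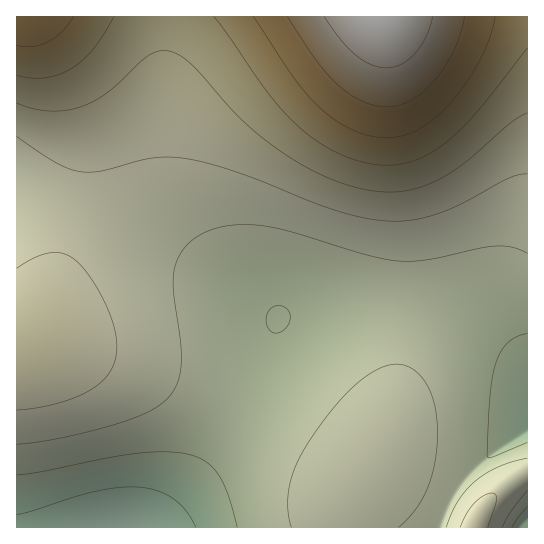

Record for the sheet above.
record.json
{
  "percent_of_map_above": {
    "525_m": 93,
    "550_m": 64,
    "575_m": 38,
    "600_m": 22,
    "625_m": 14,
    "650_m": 8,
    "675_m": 4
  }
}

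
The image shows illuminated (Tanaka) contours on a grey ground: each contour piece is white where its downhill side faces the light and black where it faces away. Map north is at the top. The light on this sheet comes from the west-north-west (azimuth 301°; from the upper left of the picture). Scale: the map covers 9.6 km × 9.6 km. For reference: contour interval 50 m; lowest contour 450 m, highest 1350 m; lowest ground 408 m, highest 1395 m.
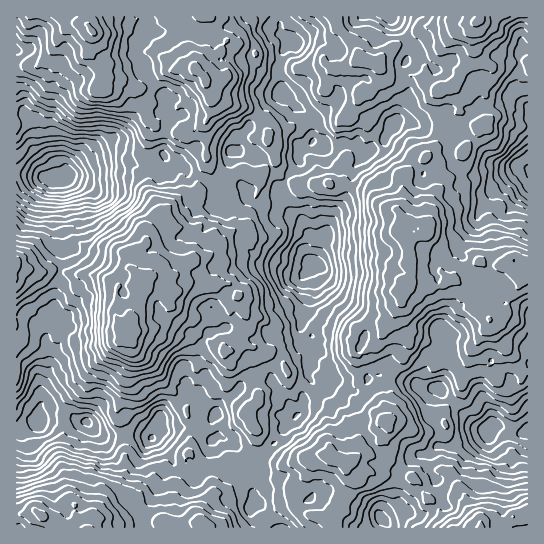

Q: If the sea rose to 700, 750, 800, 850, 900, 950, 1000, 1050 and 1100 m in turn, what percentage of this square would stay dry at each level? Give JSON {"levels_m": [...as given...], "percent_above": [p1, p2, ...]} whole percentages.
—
{"levels_m": [700, 750, 800, 850, 900, 950, 1000, 1050, 1100], "percent_above": [96, 93, 91, 86, 78, 65, 53, 40, 27]}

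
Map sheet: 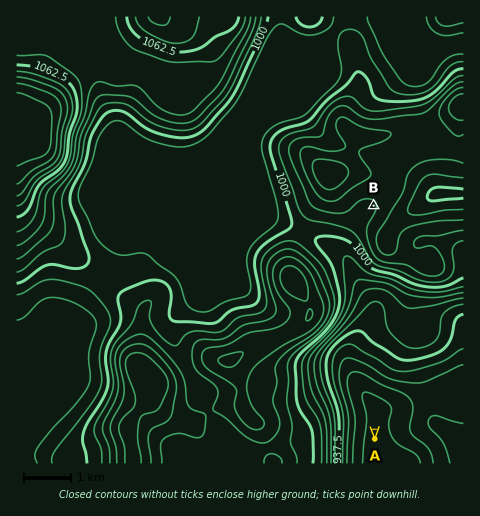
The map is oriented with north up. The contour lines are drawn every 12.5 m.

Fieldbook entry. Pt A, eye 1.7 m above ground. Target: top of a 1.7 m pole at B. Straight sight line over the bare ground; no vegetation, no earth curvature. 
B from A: not visible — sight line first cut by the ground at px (374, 277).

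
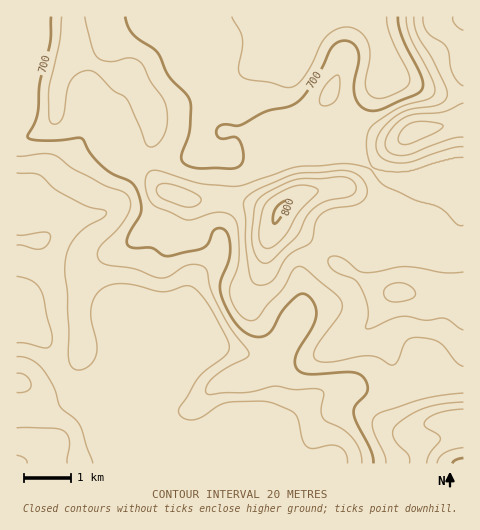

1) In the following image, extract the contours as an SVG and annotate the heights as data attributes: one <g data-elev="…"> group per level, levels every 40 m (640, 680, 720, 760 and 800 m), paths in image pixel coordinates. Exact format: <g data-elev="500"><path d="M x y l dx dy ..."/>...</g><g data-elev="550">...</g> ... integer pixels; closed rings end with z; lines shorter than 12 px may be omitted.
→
<g data-elev="640"><path d="M17 276l15 5 8 9 4 8 8 41-2 7-3 2-21-5-9 0"/><path d="M17 235l28-3 4 1 2 4-4 8-6 4-6 0-13-4-5 0"/></g><g data-elev="680"><path d="M67 463l2-22-1-6-4-4-10-3-37 0"/><path d="M17 455l8 3 2 5"/><path d="M17 392l10-1 3-2 1-4-1-4-4-5-5-3-4 0"/><path d="M17 156l26-2 11 1 21 15 29 15 18 6 5 4 4 9-3 11-10 14-16 15-4 6 0 7 4 6 7 2 25 4 26 9 8-1 14-10 7-2 10 0 7 4 5 21 8 17 11 21 17 21 2 5-3 4-19 10-15 10-6 8 0 5 1 3 3 1 14-2 24-1 28-6 17 3 21 0 7 1 3 3-3 17 2 8 4 4 16 8 10 8 7 13 2 12"/><path d="M387 17l3 18 17 36 3 10-2 4-6 5-13 6-10 2-8-2-5-7-1-8 5-21 0-11-5-11-8-8-7-3-7 0-7 2-7 5-7 8-10 22-10 15-7 7-8 2-17-6-22-3-8-4-2-7 4-20 0-9-2-8-8-14"/></g><g data-elev="720"><path d="M463 393l-40 6-40 13-7 4-4 5 1 7 11 26 2 9"/><path d="M463 225l-3 1-4-2-10-12-7-5-25-7-29-14-6-5-9-12-17-5-12 0-44 3-52 17-9 2-36-3-45-13-7 3-3 7 2 13 5 10 5 4 26 12 9 1 18-6 10-2 9 2 6 5 3 11 1 28-2 12-7 16 0 7 5 15 10 11 7 2 6-3 9-13 16-17 10-18 4-3 4 0 35 27 5 6 1 5-3 10-24 34-1 7 2 4 6 2 8 0 30-6 10 0 8 2 11 6 4 1 5-5 8-19 5-3 7-1 13 2 8 3 6 5 11 15 7 4"/><path d="M322 105l8 0 7-7 3-11-1-12-3 0-4 4-9 9-4 11z"/><path d="M62 17l-2 25-11 47 0 26 1 7 3 2 3 0 6-5 5-30 5-11 9-6 10-1 7 4 15 16 13 7 20 46 4 3 5-1 7-8 5-12 0-15-4-12-12-17-8-16-5-6-9-2-20 4-7-2-5-3-5-10-7-30"/><path d="M406 17l1 9 3 10 22 42 3 9 0 5-2 4-5 3-21 5-10 5-25 17-4 6-2 9 1 11 3 10 3 5 6 3 20 2 15-2 18-6 22-6 9-1"/></g><g data-elev="760"><path d="M463 409l-25 4-8 4-5 4-1 4 2 2 12 7 2 5-10 15-3 9"/><path d="M390 301l8 1 12-3 4-2 1-5-3-5-7-3-7-1-7 1-5 3-2 5 1 6z"/><path d="M262 263l4 0 5-2 24-23 4-6 8-16 9-9 11-6 20-4 7-3 2-6-2-6-5-4-7-1-43 2-15 5-24 13-5 10-3 31 3 17z"/><path d="M463 103l-19 9-28 2-12 4-7 5-7 8-4 7-1 7 2 5 4 3 13 2 8-1 37-15 14-2"/><path d="M423 17l1 8 3 7 16 11 4 5 6 26 5 8 5 4"/></g><g data-elev="800"><path d="M463 458l-7 2-4 3"/><path d="M273 223l4-1 10-14 4-6-1-2-7 2-7 6-3 7z"/></g>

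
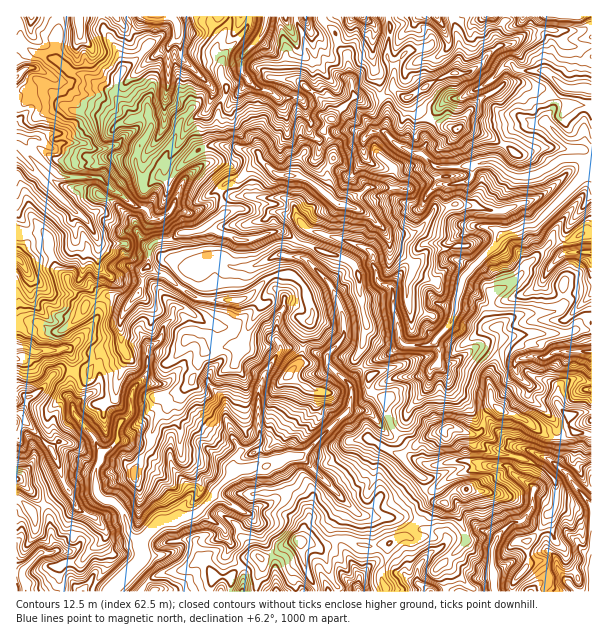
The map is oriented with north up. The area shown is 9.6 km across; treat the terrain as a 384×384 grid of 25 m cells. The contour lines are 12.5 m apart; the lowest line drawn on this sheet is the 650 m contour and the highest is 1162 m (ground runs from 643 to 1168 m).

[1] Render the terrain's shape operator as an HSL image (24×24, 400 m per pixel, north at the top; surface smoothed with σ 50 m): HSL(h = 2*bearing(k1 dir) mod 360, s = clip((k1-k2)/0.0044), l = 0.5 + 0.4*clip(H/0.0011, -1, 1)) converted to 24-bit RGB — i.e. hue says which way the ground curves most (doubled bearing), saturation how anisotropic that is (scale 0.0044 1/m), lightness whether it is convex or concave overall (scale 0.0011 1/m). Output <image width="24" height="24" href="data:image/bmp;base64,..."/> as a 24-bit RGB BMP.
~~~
<image width="24" height="24" href="data:image/bmp;base64,Qk32BgAAAAAAADYAAAAoAAAAGAAAABgAAAABABgAAAAAAMAGAAATCwAAEwsAAAAAAAAAAAAAVi6BvsOclT1Epa03IE066HzXc3TCc5KQi5DSXDW7mD6zl2a2Ytla3bWKG0RpydKciCamldBea8RuLB1v7Iu9SnKixsU/IKOvPLIecqIk0mJ7xXmfQKzCKG1Lbn4gwMCJT3Gks3a6qm/DmLF3abB6llaeaZSus411SWuPOKFIxoySCite6sFAvtFz1UCCMVaiz6t9PkGlgYNPzeq7SRhiJJRET7fZ1qOPXg46gtaYbjlJwZKHc59wcoiqamiWqHqotoCtjk96l8VlhxpRBWEd32Kteco/H0uYmcrYbjZxvvrJyhxmLAcm3eKKO2s8LmwgY+0sdBwXTKZuYpd4u66RdkN7i29Hgl9ReVZS25/hyjxOcHaklq7NBIWM3bmtXijUZCEgwK1ovueINQpUjM7V0cebdFS7ocBMH4GBdNPOkm7Lq4i5yTkxfDZLqqR7Yk9ve7GHPr2UeNrjtq7ovU2PNAkw0v7GfQBJFmta2/G8wDpOASUy08zu1JqVjSyppMjAfkR5Tos3cYUrMUoUwB6tqWhsiopnbZSopcVha1EnbW0keoocEL/jc/8UMgIBtcxIi67/hOO6uX/f/xoGABsz4M2fPrlLf0deX4q0vdopayyRvorFAHomjKfjx8DnXTWteU6u6NzvuMDp23G3OxQbesXaqrHlpN3m3b19jLdDKwIx9vHVACMz4cOfsouOjXVgOCpuwtqbPhN4hHxcz5mBADMgnDsTvdF9KmVfcbRshz5Z1DeG1PDzZkfJz2E2uHbQopnZ0XeXMV2qQohSxwMvI98XtV9Nz8CIiyyGxd6lCALKksPOtuDmpAbJiuVpTbJGSLlSME6uYjhm2u7BPHqPWxx23eSxM3zNRoqAz66IjFCxk2GR4MG1B0eow5eHu250QIC/1piJBi0p68vBcZEVpxLXa+p1MoDt7dT3DQFearVEtMhkehgvNJgGNHsPpnoul1czzLw8Jmc1i1OGyNaKFTp5ul24ipmmdnKTu6iQRyJ5mIs0w5ZvBiwt8dzOHqKtdlMAADMc4qHEjJtUyIyiv7bfllLe0oY3fZuyZE6o06K8J1Bn68C7TrBrIm9YaUkta15AiqJKUTy3ZrfB1eHJFAkt5vPRGgQv8ffUcbnyCB8rzsebrnuoj2Gjnm5QUquISZ6DekNLYcVxfZzVwiKv2XdeNDG8kcbdhJ7Qq4zRw2qRPI2Gu9ajLAw/zfLAJAAz8vHK5apUBhst5se8rHRUPHBDsmt/WJyCWhw/hcmXRlC9hxprNl7d9ta2RnSjd3VkgHtlZXFFPaY9v9BqLQYVi9XCsx7382Xhbs2WhsRUPwYhHIUsum2h1qKrIIRin3/Dd6OvrMabR32NSSRRQA4Jzf7V34DpsLBMPGitq7btnWXORNzXZ+rtdkkSKwgStuyiQmONv1t/k6vuLn3pLpU/qz696GqowUUYcbmvkqh/bydULFF+vvjfQA0BH34H3QtH2IOVWpM2aq00ZR5CkCtSt3SCxvTuiNq+GzR54J6tciQkpjkPddpACSoN4sVIRMeXe694cDJhcnTQltzuNQAPHPMxAMag6Mfgv8hhjWY9qUAxPBofZ9uqxPbz52Cuwyrob/X7AI1Yg1jg1ZWbTlvA7tL0FZ2Zr80xnERFmjWRnowkaQwmkMa5icK55HfEDFQmnIFNvlScpt/q1dP4NTzMy94eEHM32KI+3G3GcAFGNV8Am6klUyEdN10iup5GSlCPjWZPTHWgnIRXsTQsMa9hO8JSTVevzKPce5TSlb3hj8xxoK8mTBei9PHXESWA4XcUMRIC0iaawMWKTI+WldbVsZ3ETU6si11QqV6bXFSPYIqZj7jAeWXLtdt7Pyi8KXk8eIU9iJxNuYNmZTrX1Rvv13UdeGoQIBCB0YGTbLTO89jsTYyhamdLcGhImEhkWHeOi3qhfZqiem+Zc4pmXpl539etESJXz7rjzB0KMp5zThMKWTkMLuFH1l6hprzpUjO73aTeToE6KVsR7k29V6OWeoqcabWwhmWyVYAui2FNbbGkbWihsr5sztCHDYi+TQkhyPKvMwBQ1ez2uN3plz+Pe9lEmjaDv6RbN2pa0Ivi79b1CaJB4pITnKA3cTc/joBgho7DjsCGPYptbDVEk7Z02K1fBhpEpZDI2cOfADMmqzlPspJTkVeVobptOjZ4u81vwWy3MJRlhp4/45O6j2fkVZafbZmZhKinSHGhwLmeKiRgtNeuObNeQKqEeg1uj7BYuLd86amzBUFOw+ZWkCqrU8RVfRd41tpxLXM6nBiatcl7OpN634RwrorhUkDXwj7D"/>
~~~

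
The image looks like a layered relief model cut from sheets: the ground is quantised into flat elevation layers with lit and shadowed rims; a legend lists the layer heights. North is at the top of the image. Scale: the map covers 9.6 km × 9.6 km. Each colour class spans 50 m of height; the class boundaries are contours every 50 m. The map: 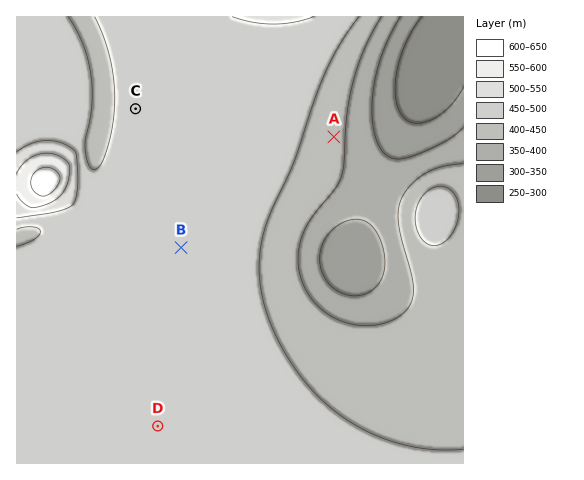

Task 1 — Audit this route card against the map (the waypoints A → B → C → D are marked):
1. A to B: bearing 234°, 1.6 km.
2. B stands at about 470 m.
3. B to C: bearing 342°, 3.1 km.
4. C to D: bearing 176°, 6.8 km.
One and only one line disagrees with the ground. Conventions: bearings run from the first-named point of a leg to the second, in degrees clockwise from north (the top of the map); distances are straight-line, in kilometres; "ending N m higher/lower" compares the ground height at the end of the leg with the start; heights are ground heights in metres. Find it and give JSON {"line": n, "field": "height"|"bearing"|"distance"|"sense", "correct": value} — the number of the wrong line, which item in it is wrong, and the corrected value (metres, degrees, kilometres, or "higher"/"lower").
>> {"line": 1, "field": "distance", "correct": 4.0}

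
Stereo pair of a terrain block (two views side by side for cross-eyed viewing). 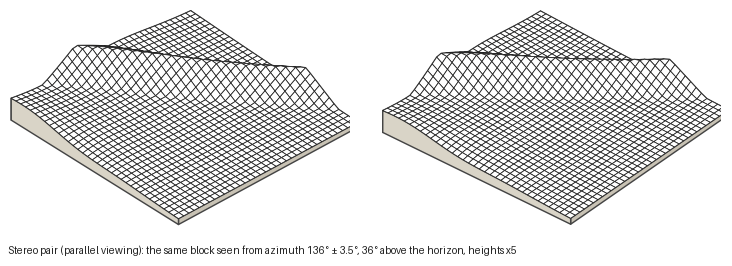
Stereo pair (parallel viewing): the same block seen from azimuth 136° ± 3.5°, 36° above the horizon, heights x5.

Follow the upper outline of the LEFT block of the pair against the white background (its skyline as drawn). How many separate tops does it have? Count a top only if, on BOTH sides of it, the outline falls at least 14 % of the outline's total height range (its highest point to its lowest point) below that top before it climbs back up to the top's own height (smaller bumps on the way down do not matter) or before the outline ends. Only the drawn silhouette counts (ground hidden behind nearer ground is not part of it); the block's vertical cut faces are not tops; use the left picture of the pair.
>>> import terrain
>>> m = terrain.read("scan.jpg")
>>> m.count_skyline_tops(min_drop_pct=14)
2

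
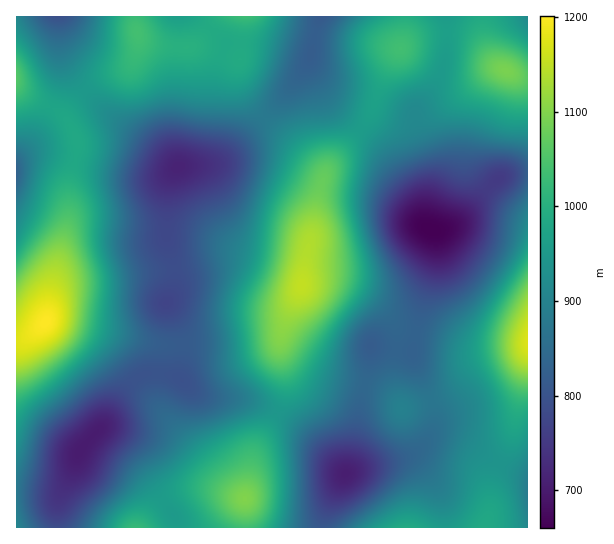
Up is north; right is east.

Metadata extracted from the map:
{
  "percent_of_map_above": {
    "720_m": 97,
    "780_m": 89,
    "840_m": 72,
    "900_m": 54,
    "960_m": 34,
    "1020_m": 15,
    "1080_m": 7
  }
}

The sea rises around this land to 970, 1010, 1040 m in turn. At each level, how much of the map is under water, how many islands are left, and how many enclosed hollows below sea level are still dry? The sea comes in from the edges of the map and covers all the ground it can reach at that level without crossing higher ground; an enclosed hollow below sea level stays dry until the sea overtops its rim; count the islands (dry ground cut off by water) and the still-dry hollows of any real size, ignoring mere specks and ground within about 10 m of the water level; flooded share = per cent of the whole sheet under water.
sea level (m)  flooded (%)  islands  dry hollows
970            70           1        0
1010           83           2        0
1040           88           2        0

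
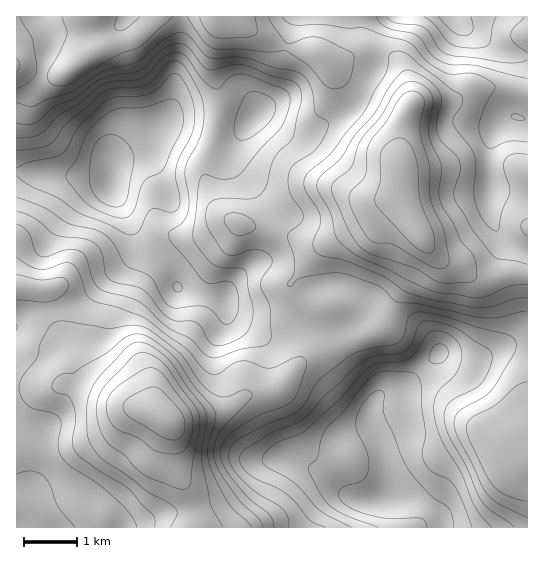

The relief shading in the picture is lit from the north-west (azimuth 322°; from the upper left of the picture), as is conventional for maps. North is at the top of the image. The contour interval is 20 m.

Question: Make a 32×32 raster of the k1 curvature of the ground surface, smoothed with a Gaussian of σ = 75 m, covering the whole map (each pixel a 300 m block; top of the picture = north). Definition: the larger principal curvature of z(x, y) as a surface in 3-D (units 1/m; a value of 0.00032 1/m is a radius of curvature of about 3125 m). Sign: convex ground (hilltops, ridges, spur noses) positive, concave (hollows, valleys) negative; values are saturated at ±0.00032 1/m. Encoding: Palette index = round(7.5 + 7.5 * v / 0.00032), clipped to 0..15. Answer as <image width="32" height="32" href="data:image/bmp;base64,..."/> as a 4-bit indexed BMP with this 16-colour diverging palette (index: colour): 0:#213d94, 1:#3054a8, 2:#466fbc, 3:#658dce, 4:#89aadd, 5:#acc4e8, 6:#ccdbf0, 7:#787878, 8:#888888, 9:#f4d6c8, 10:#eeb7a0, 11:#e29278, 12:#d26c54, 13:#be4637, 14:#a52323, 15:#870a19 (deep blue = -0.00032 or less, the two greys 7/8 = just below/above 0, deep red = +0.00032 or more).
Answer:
<image width="32" height="32" href="data:image/bmp;base64,Qk12AgAAAAAAAHYAAAAoAAAAIAAAACAAAAABAAQAAAAAAAACAAATCwAAEwsAABAAAAAAAAAAlD0hAKhUMAC8b0YAzo1lAN2qiQDoxKwA8NvMAHh4eACIiIgAyNb0AKC37gB4kuIAVGzSADdGvgAjI6UAGQqHAJiKqYiJqqvMuruYibt3mYmYmoiImKy8mamXZ2Z5dpusd4l4aKrd24iZmHmHeYed2nd4iay6zrZXiImrmIqXn7mZq6qqqf5kZ2eZqoiqmO6YiJu6l4z7ZXhpl5mImJv6iIdXq7rP/dyZipeXioe/2YiZiazd3+3e3LuopomJ3Lyom7qrys+3ir3bmad3abl4yYm5marvh4q5vqm4RpuZhrqImZic/KisuIzLy4naWKebqYmHr+moV7l5mb7u2Ca3iYqJib7Gq3WKmIh5zbhYqZiZmZqrtpuGeqmamYyomqqXzLu5mrRahZqqiZhpzLvLmO/9hXm3aqa8y4d4aKnN3e6Vn6iHmXnKl4q5iZuL/Lq7h5vbmJmpnZiZzLzqv9mpebqZq7q925zcuZurqu+5h4upiKia2HzeyoZXm5rOmIeriJmUWtZfyYmZi9ypzVeGiYeKhWvKr5d3m+65qtt4loqHmod7ic6HmZuqqKvbuqnNibt2inifuJqYZpu725qqy6upZ5l3bfh4qoeb3etYlpi8eXd4dlr5ZXzId5/8WKZnraqVWZdq+nVo2oh9/8q4aKv+lGvIbOh3dqypi//d3v/L7/zNtF7VWrq+p2n7m925t33/7rZ82b7e/bqu+FeIiJl6mr/8q+3v3dqa7tuGeLuZmqp53KzazIeJe9idl4qq"/>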